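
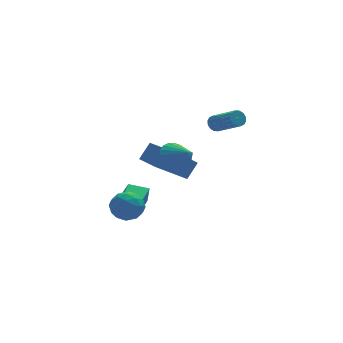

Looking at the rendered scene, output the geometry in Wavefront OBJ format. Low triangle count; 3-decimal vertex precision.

v -3.118 0.587 -4.2
v -3.045 0.393 -3.191
v -2.133 2.274 -3.946
v -2.06 2.08 -2.937
v -2.1 0.02 -4.383
v -2.027 -0.174 -3.374
v -1.115 1.707 -4.129
v -1.042 1.513 -3.12
v 0.189 5.129 -3.335
v -1.008 3.88 -2.008
v 0.878 5.503 -2.362
v -0.318 4.255 -1.035
v 1.558 3.465 -3.665
v 0.362 2.217 -2.338
v 2.248 3.84 -2.692
v 1.051 2.591 -1.365
v 3.355 4.235 0.026
v 3.672 4.132 -0.425
v 4.521 2.682 0.504
v 4.205 2.785 0.954
v 3.825 4.322 -0.267
v 4.674 2.872 0.661
v 3.851 4.489 -0.032
v 4.7 3.038 0.897
v 3.745 4.587 0.219
v 4.594 3.137 1.148
v 3.535 4.592 0.419
v 4.384 3.141 1.347
v 3.276 4.5 0.513
v 4.125 3.05 1.441
v 3.039 4.338 0.476
v 3.888 2.888 1.405
v 2.886 4.148 0.319
v 3.735 2.698 1.247
v 2.86 3.982 0.083
v 3.709 2.531 1.012
v 2.966 3.883 -0.168
v 3.815 2.433 0.761
v 3.176 3.879 -0.367
v 4.025 2.428 0.561
v 3.435 3.97 -0.461
v 4.284 2.52 0.467
v -4.056 -2.07 -2.189
v -3.344 -1.665 -1.655
v -3.036 -3.155 -2.725
v -2.324 -2.75 -2.191
v -3.06 -3.219 -1.75
v -3.69 -2.549 -1.418
v -2.69 -2.271 -2.962
v -3.32 -1.601 -2.63
v -2.5 -1.79 -2.132
v -2.728 -2.375 -1.383
v -3.652 -2.445 -2.997
v -3.88 -3.03 -2.248
v -3.789 -1.773 -1.875
v -2.591 -3.047 -2.505
v -3.023 -3.323 -2.246
v -2.605 -3.085 -1.932
v -3.993 -2.292 -1.736
v -3.574 -2.054 -1.422
v -3.408 -2.967 -1.478
v -2.806 -2.766 -2.958
v -2.387 -2.528 -2.644
v -3.775 -1.735 -2.448
v -3.357 -1.497 -2.134
v -2.972 -1.853 -2.902
v -2.875 -1.608 -1.841
v -2.275 -2.245 -2.157
v -2.49 -1.964 -2.61
v -2.86 -1.57 -2.415
v -3.009 -1.952 -1.401
v -2.41 -2.589 -1.717
v -2.842 -2.865 -1.457
v -3.213 -2.471 -1.262
v -2.513 -2.025 -1.682
v -3.97 -2.231 -2.663
v -3.371 -2.868 -2.979
v -3.167 -2.349 -3.118
v -3.538 -1.955 -2.923
v -4.105 -2.575 -2.223
v -3.505 -3.212 -2.539
v -3.52 -3.25 -1.965
v -3.89 -2.856 -1.77
v -3.867 -2.795 -2.698
v 0.45 1.854 -1.201
v 1.239 2.565 -0.959
v 1.13 0.826 -0.399
v 0.965 2.633 -0.64
v 0.614 2.582 -0.407
v 0.237 2.42 -0.295
v -0.108 2.172 -0.32
v -0.367 1.875 -0.48
v -0.502 1.575 -0.749
v -0.493 1.318 -1.088
v -0.339 1.142 -1.443
v -0.066 1.074 -1.762
v 0.286 1.125 -1.995
v 0.663 1.287 -2.107
v 1.007 1.535 -2.082
v 1.267 1.832 -1.922
v 1.402 2.132 -1.653
v 1.392 2.389 -1.314
f 2 4 1
f 5 2 1
f 1 4 3
f 3 5 1
f 2 8 4
f 6 2 5
f 6 8 2
f 4 8 3
f 7 5 3
f 3 8 7
f 7 6 5
f 8 6 7
f 10 12 9
f 13 10 9
f 9 12 11
f 11 13 9
f 10 16 12
f 14 10 13
f 14 16 10
f 12 16 11
f 15 13 11
f 11 16 15
f 15 14 13
f 16 14 15
f 18 17 21
f 18 21 19
f 19 21 22
f 19 22 20
f 21 17 23
f 21 23 22
f 22 23 24
f 22 24 20
f 23 17 25
f 23 25 24
f 24 25 26
f 24 26 20
f 25 17 27
f 25 27 26
f 26 27 28
f 26 28 20
f 27 17 29
f 27 29 28
f 28 29 30
f 28 30 20
f 29 17 31
f 29 31 30
f 30 31 32
f 30 32 20
f 31 17 33
f 31 33 32
f 32 33 34
f 32 34 20
f 33 17 35
f 33 35 34
f 34 35 36
f 34 36 20
f 35 17 37
f 35 37 36
f 36 37 38
f 36 38 20
f 37 17 39
f 37 39 38
f 38 39 40
f 38 40 20
f 39 17 41
f 39 41 40
f 40 41 42
f 40 42 20
f 41 17 18
f 41 18 42
f 42 18 19
f 42 19 20
f 43 80 59
f 80 54 83
f 59 83 48
f 80 83 59
f 43 59 55
f 59 48 60
f 55 60 44
f 59 60 55
f 43 55 64
f 55 44 65
f 64 65 50
f 55 65 64
f 43 64 76
f 64 50 79
f 76 79 53
f 64 79 76
f 43 76 80
f 76 53 84
f 80 84 54
f 76 84 80
f 44 60 71
f 60 48 74
f 71 74 52
f 60 74 71
f 48 83 61
f 83 54 82
f 61 82 47
f 83 82 61
f 54 84 81
f 84 53 77
f 81 77 45
f 84 77 81
f 53 79 78
f 79 50 66
f 78 66 49
f 79 66 78
f 50 65 70
f 65 44 67
f 70 67 51
f 65 67 70
f 46 72 58
f 72 52 73
f 58 73 47
f 72 73 58
f 46 58 56
f 58 47 57
f 56 57 45
f 58 57 56
f 46 56 63
f 56 45 62
f 63 62 49
f 56 62 63
f 46 63 68
f 63 49 69
f 68 69 51
f 63 69 68
f 46 68 72
f 68 51 75
f 72 75 52
f 68 75 72
f 47 73 61
f 73 52 74
f 61 74 48
f 73 74 61
f 45 57 81
f 57 47 82
f 81 82 54
f 57 82 81
f 49 62 78
f 62 45 77
f 78 77 53
f 62 77 78
f 51 69 70
f 69 49 66
f 70 66 50
f 69 66 70
f 52 75 71
f 75 51 67
f 71 67 44
f 75 67 71
f 86 85 88
f 86 88 87
f 88 85 89
f 88 89 87
f 89 85 90
f 89 90 87
f 90 85 91
f 90 91 87
f 91 85 92
f 91 92 87
f 92 85 93
f 92 93 87
f 93 85 94
f 93 94 87
f 94 85 95
f 94 95 87
f 95 85 96
f 95 96 87
f 96 85 97
f 96 97 87
f 97 85 98
f 97 98 87
f 98 85 99
f 98 99 87
f 99 85 100
f 99 100 87
f 100 85 101
f 100 101 87
f 101 85 102
f 101 102 87
f 102 85 86
f 102 86 87



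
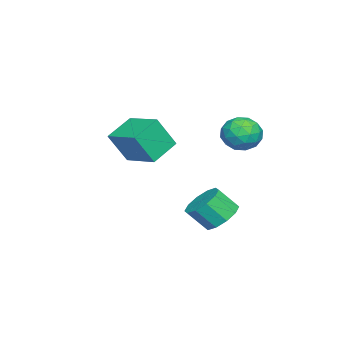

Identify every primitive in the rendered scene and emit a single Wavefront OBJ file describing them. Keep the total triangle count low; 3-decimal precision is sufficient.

v -2.707 4.314 2.156
v -1.728 3.739 2.168
v -3.612 2.781 2.612
v -2.633 2.206 2.624
v -2.843 2.988 3.421
v -2.283 3.935 3.139
v -3.057 2.585 1.641
v -2.497 3.532 1.359
v -1.944 2.67 1.85
v -1.812 2.919 2.95
v -3.528 3.601 1.83
v -3.396 3.85 2.93
v -2.138 4.161 2.122
v -3.202 2.359 2.658
v -3.325 2.819 3.126
v -2.75 2.481 3.134
v -2.464 4.276 2.692
v -1.889 3.938 2.7
v -2.544 3.497 3.436
v -3.451 2.582 2.08
v -2.876 2.244 2.088
v -2.59 4.039 1.646
v -2.015 3.701 1.654
v -2.796 3.023 1.344
v -1.689 3.195 1.942
v -2.222 2.294 2.21
v -2.471 2.516 1.633
v -2.142 3.073 1.467
v -1.612 3.341 2.589
v -2.144 2.441 2.857
v -2.267 2.9 3.325
v -1.938 3.457 3.159
v -1.739 2.713 2.402
v -3.196 4.079 1.923
v -3.728 3.179 2.191
v -3.402 3.063 1.621
v -3.073 3.62 1.455
v -3.118 4.226 2.57
v -3.651 3.325 2.838
v -3.198 3.447 3.313
v -2.869 4.004 3.147
v -3.601 3.807 2.378
v 3.084 4.089 -0.828
v 3.865 3.653 -1.397
v 4.137 2.735 -0.321
v 3.356 3.171 0.248
v 4.12 4.142 -1.044
v 4.392 3.225 0.031
v 3.98 4.611 -0.609
v 4.252 3.694 0.467
v 3.497 4.881 -0.257
v 3.769 3.963 0.819
v 2.857 4.847 -0.123
v 3.129 3.93 0.953
v 2.303 4.525 -0.259
v 2.575 3.607 0.817
v 2.048 4.035 -0.611
v 2.32 3.118 0.464
v 2.188 3.566 -1.047
v 2.46 2.649 0.029
v 2.671 3.297 -1.399
v 2.943 2.379 -0.323
v 3.311 3.33 -1.533
v 3.583 2.413 -0.457
v -2.962 -1.692 1.109
v -2.37 -2.494 2.866
v -1.948 0.107 1.588
v -1.356 -0.694 3.345
v -1.464 -2.326 0.315
v -0.872 -3.127 2.072
v -0.45 -0.526 0.794
v 0.142 -1.328 2.551
f 1 38 17
f 38 12 41
f 17 41 6
f 38 41 17
f 1 17 13
f 17 6 18
f 13 18 2
f 17 18 13
f 1 13 22
f 13 2 23
f 22 23 8
f 13 23 22
f 1 22 34
f 22 8 37
f 34 37 11
f 22 37 34
f 1 34 38
f 34 11 42
f 38 42 12
f 34 42 38
f 2 18 29
f 18 6 32
f 29 32 10
f 18 32 29
f 6 41 19
f 41 12 40
f 19 40 5
f 41 40 19
f 12 42 39
f 42 11 35
f 39 35 3
f 42 35 39
f 11 37 36
f 37 8 24
f 36 24 7
f 37 24 36
f 8 23 28
f 23 2 25
f 28 25 9
f 23 25 28
f 4 30 16
f 30 10 31
f 16 31 5
f 30 31 16
f 4 16 14
f 16 5 15
f 14 15 3
f 16 15 14
f 4 14 21
f 14 3 20
f 21 20 7
f 14 20 21
f 4 21 26
f 21 7 27
f 26 27 9
f 21 27 26
f 4 26 30
f 26 9 33
f 30 33 10
f 26 33 30
f 5 31 19
f 31 10 32
f 19 32 6
f 31 32 19
f 3 15 39
f 15 5 40
f 39 40 12
f 15 40 39
f 7 20 36
f 20 3 35
f 36 35 11
f 20 35 36
f 9 27 28
f 27 7 24
f 28 24 8
f 27 24 28
f 10 33 29
f 33 9 25
f 29 25 2
f 33 25 29
f 44 43 47
f 44 47 45
f 45 47 48
f 45 48 46
f 47 43 49
f 47 49 48
f 48 49 50
f 48 50 46
f 49 43 51
f 49 51 50
f 50 51 52
f 50 52 46
f 51 43 53
f 51 53 52
f 52 53 54
f 52 54 46
f 53 43 55
f 53 55 54
f 54 55 56
f 54 56 46
f 55 43 57
f 55 57 56
f 56 57 58
f 56 58 46
f 57 43 59
f 57 59 58
f 58 59 60
f 58 60 46
f 59 43 61
f 59 61 60
f 60 61 62
f 60 62 46
f 61 43 63
f 61 63 62
f 62 63 64
f 62 64 46
f 63 43 44
f 63 44 64
f 64 44 45
f 64 45 46
f 66 68 65
f 69 66 65
f 65 68 67
f 67 69 65
f 66 72 68
f 70 66 69
f 70 72 66
f 68 72 67
f 71 69 67
f 67 72 71
f 71 70 69
f 72 70 71



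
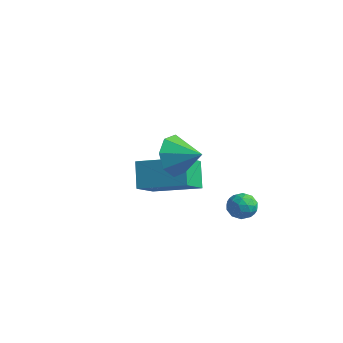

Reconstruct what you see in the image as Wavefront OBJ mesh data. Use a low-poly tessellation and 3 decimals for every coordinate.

v 0.698 -3.195 0.611
v 1.074 -3.637 -0.154
v 1.802 -2.945 1.009
v 0.954 -2.922 -0.273
v 0.685 -2.367 0.126
v 0.423 -2.297 0.809
v 0.322 -2.753 1.376
v 0.441 -3.468 1.495
v 0.711 -4.024 1.096
v 0.973 -4.093 0.413
v 1.655 0.218 -2.894
v 1.889 -0.094 -3.403
v 1.071 -0.606 -2.657
v 1.305 -0.918 -3.166
v 1.685 -0.793 -2.665
v 2.046 -0.284 -2.811
v 0.914 -0.416 -3.249
v 1.275 0.093 -3.395
v 1.431 -0.486 -3.623
v 1.907 -0.719 -3.262
v 1.053 0.019 -2.798
v 1.529 -0.214 -2.437
v 1.823 0.135 -3.169
v 1.137 -0.835 -2.891
v 1.36 -0.761 -2.596
v 1.498 -0.945 -2.895
v 1.915 0.023 -2.821
v 2.053 -0.16 -3.121
v 1.933 -0.572 -2.687
v 0.907 -0.54 -2.939
v 1.045 -0.723 -3.239
v 1.462 0.245 -3.165
v 1.6 0.061 -3.464
v 1.027 -0.128 -3.373
v 1.691 -0.279 -3.598
v 1.348 -0.764 -3.458
v 1.119 -0.469 -3.507
v 1.331 -0.169 -3.593
v 1.971 -0.416 -3.386
v 1.628 -0.901 -3.246
v 1.851 -0.827 -2.951
v 2.063 -0.528 -3.038
v 1.702 -0.647 -3.515
v 1.332 0.201 -2.814
v 0.989 -0.284 -2.674
v 0.897 -0.172 -3.022
v 1.109 0.127 -3.109
v 1.612 0.064 -2.602
v 1.269 -0.421 -2.462
v 1.629 -0.531 -2.467
v 1.841 -0.231 -2.553
v 1.258 -0.053 -2.545
v -4.265 0.764 -3.577
v -3.826 -0.607 -2.618
v -2.47 1.701 -3.058
v -2.032 0.33 -2.099
v -3.668 0.21 -4.641
v -3.23 -1.161 -3.682
v -1.874 1.147 -4.122
v -1.435 -0.224 -3.163
f 2 1 4
f 2 4 3
f 4 1 5
f 4 5 3
f 5 1 6
f 5 6 3
f 6 1 7
f 6 7 3
f 7 1 8
f 7 8 3
f 8 1 9
f 8 9 3
f 9 1 10
f 9 10 3
f 10 1 2
f 10 2 3
f 11 48 27
f 48 22 51
f 27 51 16
f 48 51 27
f 11 27 23
f 27 16 28
f 23 28 12
f 27 28 23
f 11 23 32
f 23 12 33
f 32 33 18
f 23 33 32
f 11 32 44
f 32 18 47
f 44 47 21
f 32 47 44
f 11 44 48
f 44 21 52
f 48 52 22
f 44 52 48
f 12 28 39
f 28 16 42
f 39 42 20
f 28 42 39
f 16 51 29
f 51 22 50
f 29 50 15
f 51 50 29
f 22 52 49
f 52 21 45
f 49 45 13
f 52 45 49
f 21 47 46
f 47 18 34
f 46 34 17
f 47 34 46
f 18 33 38
f 33 12 35
f 38 35 19
f 33 35 38
f 14 40 26
f 40 20 41
f 26 41 15
f 40 41 26
f 14 26 24
f 26 15 25
f 24 25 13
f 26 25 24
f 14 24 31
f 24 13 30
f 31 30 17
f 24 30 31
f 14 31 36
f 31 17 37
f 36 37 19
f 31 37 36
f 14 36 40
f 36 19 43
f 40 43 20
f 36 43 40
f 15 41 29
f 41 20 42
f 29 42 16
f 41 42 29
f 13 25 49
f 25 15 50
f 49 50 22
f 25 50 49
f 17 30 46
f 30 13 45
f 46 45 21
f 30 45 46
f 19 37 38
f 37 17 34
f 38 34 18
f 37 34 38
f 20 43 39
f 43 19 35
f 39 35 12
f 43 35 39
f 54 56 53
f 57 54 53
f 53 56 55
f 55 57 53
f 54 60 56
f 58 54 57
f 58 60 54
f 56 60 55
f 59 57 55
f 55 60 59
f 59 58 57
f 60 58 59



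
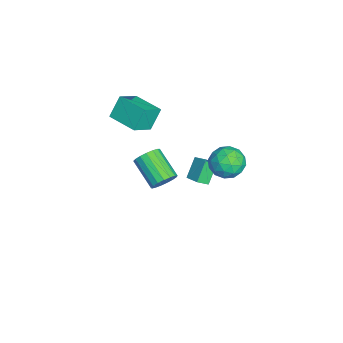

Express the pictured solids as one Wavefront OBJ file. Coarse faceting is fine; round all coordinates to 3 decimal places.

v -1.591 -0.803 -2.689
v -1.097 -0.81 -2.022
v -2.516 -1.784 -0.983
v -3.009 -1.777 -1.651
v -1.302 -0.472 -1.985
v -2.721 -1.446 -0.946
v -1.573 -0.21 -2.109
v -2.992 -1.184 -1.071
v -1.848 -0.083 -2.366
v -3.267 -1.057 -1.328
v -2.064 -0.122 -2.697
v -3.483 -1.096 -1.659
v -2.172 -0.316 -3.027
v -3.591 -1.29 -1.988
v -2.146 -0.622 -3.279
v -3.565 -1.596 -2.24
v -1.993 -0.97 -3.396
v -3.412 -1.944 -2.357
v -1.748 -1.279 -3.351
v -3.167 -2.253 -2.312
v -1.467 -1.479 -3.154
v -2.886 -2.453 -2.116
v -1.214 -1.525 -2.851
v -2.633 -2.499 -1.813
v -1.047 -1.405 -2.511
v -2.466 -2.379 -1.473
v -1.005 -1.147 -2.212
v -2.424 -2.121 -1.173
v 2.479 2.971 2.392
v 3.323 3.165 2.969
v 2.057 1.715 3.431
v 2.901 1.909 4.008
v 2.114 2.59 3.991
v 2.375 3.367 3.349
v 3.005 1.513 3.051
v 3.266 2.29 2.409
v 3.648 2.264 3.376
v 3.098 2.93 3.958
v 2.282 1.95 2.442
v 1.732 2.616 3.024
v 2.938 3.179 2.589
v 2.442 1.701 3.811
v 1.98 2.102 3.801
v 2.476 2.216 4.14
v 2.381 3.297 2.813
v 2.877 3.411 3.152
v 2.166 3.073 3.753
v 2.503 1.469 3.248
v 2.999 1.583 3.587
v 2.904 2.664 2.26
v 3.4 2.778 2.599
v 3.214 1.807 2.647
v 3.625 2.763 3.168
v 3.377 2.024 3.779
v 3.438 1.792 3.216
v 3.592 2.249 2.839
v 3.302 3.154 3.51
v 3.054 2.415 4.12
v 2.591 2.816 4.111
v 2.744 3.272 3.733
v 3.493 2.625 3.749
v 2.326 2.465 2.28
v 2.078 1.726 2.89
v 2.636 1.608 2.667
v 2.789 2.064 2.289
v 2.003 2.856 2.621
v 1.755 2.117 3.232
v 1.788 2.631 3.561
v 1.942 3.088 3.184
v 1.887 2.255 2.651
v -4.521 0.892 -3.275
v -3.746 1.475 -2.928
v -4.786 1.53 -3.753
v -4.011 2.112 -3.406
v -3.689 0.428 -4.354
v -2.914 1.01 -4.007
v -3.954 1.065 -4.832
v -3.179 1.648 -4.485
v -2.321 -3.733 2.412
v -2.872 -3.176 3.632
v -3.312 -2.87 1.57
v -3.863 -2.313 2.79
v -1.097 -2.387 2.35
v -1.648 -1.83 3.57
v -2.088 -1.524 1.508
v -2.639 -0.967 2.728
f 2 1 5
f 2 5 3
f 3 5 6
f 3 6 4
f 5 1 7
f 5 7 6
f 6 7 8
f 6 8 4
f 7 1 9
f 7 9 8
f 8 9 10
f 8 10 4
f 9 1 11
f 9 11 10
f 10 11 12
f 10 12 4
f 11 1 13
f 11 13 12
f 12 13 14
f 12 14 4
f 13 1 15
f 13 15 14
f 14 15 16
f 14 16 4
f 15 1 17
f 15 17 16
f 16 17 18
f 16 18 4
f 17 1 19
f 17 19 18
f 18 19 20
f 18 20 4
f 19 1 21
f 19 21 20
f 20 21 22
f 20 22 4
f 21 1 23
f 21 23 22
f 22 23 24
f 22 24 4
f 23 1 25
f 23 25 24
f 24 25 26
f 24 26 4
f 25 1 27
f 25 27 26
f 26 27 28
f 26 28 4
f 27 1 2
f 27 2 28
f 28 2 3
f 28 3 4
f 29 66 45
f 66 40 69
f 45 69 34
f 66 69 45
f 29 45 41
f 45 34 46
f 41 46 30
f 45 46 41
f 29 41 50
f 41 30 51
f 50 51 36
f 41 51 50
f 29 50 62
f 50 36 65
f 62 65 39
f 50 65 62
f 29 62 66
f 62 39 70
f 66 70 40
f 62 70 66
f 30 46 57
f 46 34 60
f 57 60 38
f 46 60 57
f 34 69 47
f 69 40 68
f 47 68 33
f 69 68 47
f 40 70 67
f 70 39 63
f 67 63 31
f 70 63 67
f 39 65 64
f 65 36 52
f 64 52 35
f 65 52 64
f 36 51 56
f 51 30 53
f 56 53 37
f 51 53 56
f 32 58 44
f 58 38 59
f 44 59 33
f 58 59 44
f 32 44 42
f 44 33 43
f 42 43 31
f 44 43 42
f 32 42 49
f 42 31 48
f 49 48 35
f 42 48 49
f 32 49 54
f 49 35 55
f 54 55 37
f 49 55 54
f 32 54 58
f 54 37 61
f 58 61 38
f 54 61 58
f 33 59 47
f 59 38 60
f 47 60 34
f 59 60 47
f 31 43 67
f 43 33 68
f 67 68 40
f 43 68 67
f 35 48 64
f 48 31 63
f 64 63 39
f 48 63 64
f 37 55 56
f 55 35 52
f 56 52 36
f 55 52 56
f 38 61 57
f 61 37 53
f 57 53 30
f 61 53 57
f 72 74 71
f 75 72 71
f 71 74 73
f 73 75 71
f 72 78 74
f 76 72 75
f 76 78 72
f 74 78 73
f 77 75 73
f 73 78 77
f 77 76 75
f 78 76 77
f 80 82 79
f 83 80 79
f 79 82 81
f 81 83 79
f 80 86 82
f 84 80 83
f 84 86 80
f 82 86 81
f 85 83 81
f 81 86 85
f 85 84 83
f 86 84 85



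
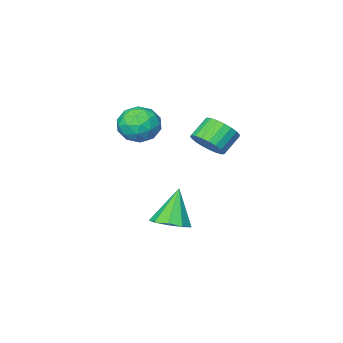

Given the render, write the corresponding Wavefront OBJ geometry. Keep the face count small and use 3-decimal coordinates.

v 0.364 3.972 2.313
v 0.819 4.244 2.913
v -0.01 4.101 3.606
v -0.464 3.828 3.007
v 0.677 4.523 2.801
v -0.152 4.38 3.494
v 0.481 4.707 2.605
v -0.348 4.564 3.298
v 0.265 4.764 2.358
v -0.564 4.621 3.052
v 0.066 4.684 2.104
v -0.763 4.541 2.797
v -0.081 4.48 1.886
v -0.91 4.337 2.579
v -0.151 4.189 1.742
v -0.98 4.046 2.435
v -0.132 3.86 1.696
v -0.961 3.717 2.39
v -0.028 3.55 1.758
v -0.856 3.407 2.451
v 0.145 3.313 1.915
v -0.684 3.17 2.608
v 0.355 3.19 2.141
v -0.473 3.047 2.835
v 0.568 3.202 2.397
v -0.261 3.059 3.091
v 0.744 3.347 2.639
v -0.084 3.204 3.332
v 0.856 3.6 2.824
v 0.027 3.457 3.517
v 0.882 3.917 2.921
v 0.053 3.774 3.614
v 0.936 2.266 -2.718
v 1.487 2.862 -2.354
v 0.264 1.874 -1.062
v 0.961 3.129 -2.504
v 0.423 2.992 -2.755
v 0.126 2.515 -2.988
v 0.207 1.922 -3.095
v 0.63 1.489 -3.026
v 1.196 1.42 -2.813
v 1.64 1.746 -2.555
v 1.755 2.316 -2.374
v 0.677 0.893 1.79
v 1.414 0.802 2.427
v 0.566 -0.682 1.693
v 1.303 -0.773 2.33
v 0.438 -0.427 2.628
v 0.507 0.546 2.689
v 1.473 -0.426 1.431
v 1.542 0.547 1.492
v 1.906 -0.013 2.205
v 1.266 -0.014 2.945
v 0.714 0.134 1.175
v 0.074 0.133 1.915
v 1.055 0.986 2.117
v 0.925 -0.866 2.003
v 0.417 -0.663 2.178
v 0.85 -0.716 2.553
v 0.522 0.836 2.271
v 0.955 0.782 2.645
v 0.382 0.059 2.764
v 1.025 -0.662 1.475
v 1.458 -0.716 1.849
v 1.13 0.836 1.567
v 1.563 0.783 1.942
v 1.598 0.061 1.356
v 1.777 0.453 2.361
v 1.712 -0.473 2.304
v 1.812 -0.269 1.776
v 1.852 0.303 1.811
v 1.401 0.453 2.796
v 1.336 -0.473 2.739
v 0.828 -0.27 2.914
v 0.868 0.302 2.95
v 1.691 -0.027 2.665
v 0.644 0.593 1.381
v 0.579 -0.333 1.324
v 1.112 -0.182 1.17
v 1.152 0.39 1.206
v 0.268 0.593 1.816
v 0.203 -0.333 1.759
v 0.128 -0.183 2.309
v 0.168 0.389 2.344
v 0.289 0.147 1.455
f 2 1 5
f 2 5 3
f 3 5 6
f 3 6 4
f 5 1 7
f 5 7 6
f 6 7 8
f 6 8 4
f 7 1 9
f 7 9 8
f 8 9 10
f 8 10 4
f 9 1 11
f 9 11 10
f 10 11 12
f 10 12 4
f 11 1 13
f 11 13 12
f 12 13 14
f 12 14 4
f 13 1 15
f 13 15 14
f 14 15 16
f 14 16 4
f 15 1 17
f 15 17 16
f 16 17 18
f 16 18 4
f 17 1 19
f 17 19 18
f 18 19 20
f 18 20 4
f 19 1 21
f 19 21 20
f 20 21 22
f 20 22 4
f 21 1 23
f 21 23 22
f 22 23 24
f 22 24 4
f 23 1 25
f 23 25 24
f 24 25 26
f 24 26 4
f 25 1 27
f 25 27 26
f 26 27 28
f 26 28 4
f 27 1 29
f 27 29 28
f 28 29 30
f 28 30 4
f 29 1 31
f 29 31 30
f 30 31 32
f 30 32 4
f 31 1 2
f 31 2 32
f 32 2 3
f 32 3 4
f 34 33 36
f 34 36 35
f 36 33 37
f 36 37 35
f 37 33 38
f 37 38 35
f 38 33 39
f 38 39 35
f 39 33 40
f 39 40 35
f 40 33 41
f 40 41 35
f 41 33 42
f 41 42 35
f 42 33 43
f 42 43 35
f 43 33 34
f 43 34 35
f 44 81 60
f 81 55 84
f 60 84 49
f 81 84 60
f 44 60 56
f 60 49 61
f 56 61 45
f 60 61 56
f 44 56 65
f 56 45 66
f 65 66 51
f 56 66 65
f 44 65 77
f 65 51 80
f 77 80 54
f 65 80 77
f 44 77 81
f 77 54 85
f 81 85 55
f 77 85 81
f 45 61 72
f 61 49 75
f 72 75 53
f 61 75 72
f 49 84 62
f 84 55 83
f 62 83 48
f 84 83 62
f 55 85 82
f 85 54 78
f 82 78 46
f 85 78 82
f 54 80 79
f 80 51 67
f 79 67 50
f 80 67 79
f 51 66 71
f 66 45 68
f 71 68 52
f 66 68 71
f 47 73 59
f 73 53 74
f 59 74 48
f 73 74 59
f 47 59 57
f 59 48 58
f 57 58 46
f 59 58 57
f 47 57 64
f 57 46 63
f 64 63 50
f 57 63 64
f 47 64 69
f 64 50 70
f 69 70 52
f 64 70 69
f 47 69 73
f 69 52 76
f 73 76 53
f 69 76 73
f 48 74 62
f 74 53 75
f 62 75 49
f 74 75 62
f 46 58 82
f 58 48 83
f 82 83 55
f 58 83 82
f 50 63 79
f 63 46 78
f 79 78 54
f 63 78 79
f 52 70 71
f 70 50 67
f 71 67 51
f 70 67 71
f 53 76 72
f 76 52 68
f 72 68 45
f 76 68 72



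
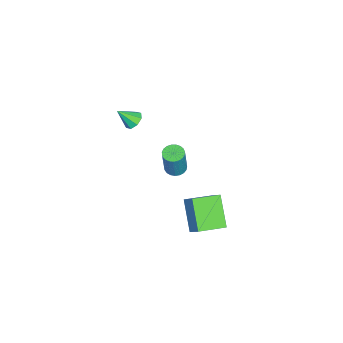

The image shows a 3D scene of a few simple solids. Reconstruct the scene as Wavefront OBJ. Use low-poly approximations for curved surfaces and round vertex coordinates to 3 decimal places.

v 1.28 2.81 -3.614
v 1.774 3.408 -2.877
v 2.534 3.519 -5.03
v 3.028 4.117 -4.293
v 2.332 1.563 -3.307
v 2.826 2.161 -2.57
v 3.586 2.272 -4.723
v 4.08 2.87 -3.986
v 2.415 -1.123 2.856
v 2.755 -1.419 2.461
v 2.745 -1.897 3.724
v 2.985 -1.083 2.674
v 2.881 -0.77 2.993
v 2.503 -0.663 3.232
v 2.074 -0.826 3.251
v 1.844 -1.162 3.038
v 1.949 -1.475 2.719
v 2.326 -1.582 2.48
v 0.991 0.702 -2.002
v 1.479 0.363 -2.14
v 1.997 0.399 -0.396
v 1.509 0.738 -0.258
v 1.568 0.599 -2.171
v 2.086 0.634 -0.427
v 1.557 0.852 -2.173
v 2.075 0.888 -0.429
v 1.449 1.08 -2.146
v 1.966 1.115 -0.401
v 1.261 1.242 -2.093
v 1.778 1.277 -0.349
v 1.026 1.311 -2.025
v 1.544 1.346 -0.28
v 0.786 1.275 -1.953
v 1.303 1.31 -0.208
v 0.581 1.139 -1.889
v 1.098 1.175 -0.145
v 0.447 0.928 -1.845
v 0.964 0.964 -0.101
v 0.407 0.679 -1.829
v 0.924 0.714 -0.084
v 0.468 0.433 -1.842
v 0.986 0.468 -0.097
v 0.62 0.234 -1.883
v 1.137 0.269 -0.138
v 0.836 0.115 -1.944
v 1.353 0.151 -0.2
v 1.078 0.099 -2.016
v 1.596 0.134 -0.271
v 1.306 0.187 -2.085
v 1.823 0.222 -0.341
f 2 4 1
f 5 2 1
f 1 4 3
f 3 5 1
f 2 8 4
f 6 2 5
f 6 8 2
f 4 8 3
f 7 5 3
f 3 8 7
f 7 6 5
f 8 6 7
f 10 9 12
f 10 12 11
f 12 9 13
f 12 13 11
f 13 9 14
f 13 14 11
f 14 9 15
f 14 15 11
f 15 9 16
f 15 16 11
f 16 9 17
f 16 17 11
f 17 9 18
f 17 18 11
f 18 9 10
f 18 10 11
f 20 19 23
f 20 23 21
f 21 23 24
f 21 24 22
f 23 19 25
f 23 25 24
f 24 25 26
f 24 26 22
f 25 19 27
f 25 27 26
f 26 27 28
f 26 28 22
f 27 19 29
f 27 29 28
f 28 29 30
f 28 30 22
f 29 19 31
f 29 31 30
f 30 31 32
f 30 32 22
f 31 19 33
f 31 33 32
f 32 33 34
f 32 34 22
f 33 19 35
f 33 35 34
f 34 35 36
f 34 36 22
f 35 19 37
f 35 37 36
f 36 37 38
f 36 38 22
f 37 19 39
f 37 39 38
f 38 39 40
f 38 40 22
f 39 19 41
f 39 41 40
f 40 41 42
f 40 42 22
f 41 19 43
f 41 43 42
f 42 43 44
f 42 44 22
f 43 19 45
f 43 45 44
f 44 45 46
f 44 46 22
f 45 19 47
f 45 47 46
f 46 47 48
f 46 48 22
f 47 19 49
f 47 49 48
f 48 49 50
f 48 50 22
f 49 19 20
f 49 20 50
f 50 20 21
f 50 21 22



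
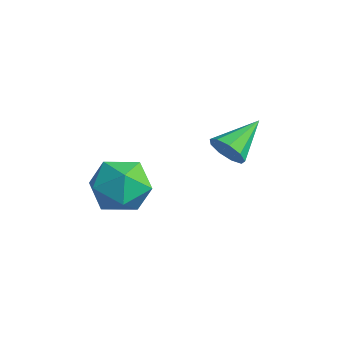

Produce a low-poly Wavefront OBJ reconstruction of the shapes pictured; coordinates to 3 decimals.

v -0.069 2.92 1.718
v 0.299 2.73 2.244
v -0.371 4.28 2.422
v 0.563 2.947 1.938
v 0.531 3.151 1.53
v 0.218 3.248 1.209
v -0.229 3.191 1.127
v -0.602 3.008 1.321
v -0.725 2.784 1.701
v -0.541 2.623 2.09
v -0.137 2.602 2.304
v -1.853 0.997 0.931
v -0.953 0.866 0.325
v -2.647 -0.306 0.035
v -1.747 -0.437 -0.571
v -1.738 -0.712 0.487
v -1.247 0.094 1.041
v -2.353 0.466 -0.681
v -1.862 1.272 -0.127
v -1.262 0.538 -0.672
v -0.882 -0.19 0.05
v -2.718 0.75 0.31
v -2.338 0.022 1.032
f 2 1 4
f 2 4 3
f 4 1 5
f 4 5 3
f 5 1 6
f 5 6 3
f 6 1 7
f 6 7 3
f 7 1 8
f 7 8 3
f 8 1 9
f 8 9 3
f 9 1 10
f 9 10 3
f 10 1 11
f 10 11 3
f 11 1 2
f 11 2 3
f 12 23 17
f 12 17 13
f 12 13 19
f 12 19 22
f 12 22 23
f 13 17 21
f 17 23 16
f 23 22 14
f 22 19 18
f 19 13 20
f 15 21 16
f 15 16 14
f 15 14 18
f 15 18 20
f 15 20 21
f 16 21 17
f 14 16 23
f 18 14 22
f 20 18 19
f 21 20 13



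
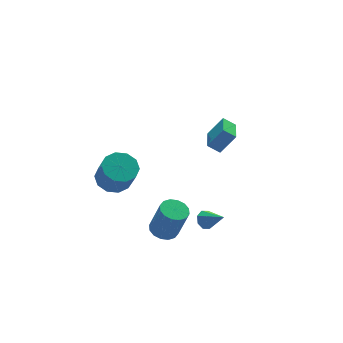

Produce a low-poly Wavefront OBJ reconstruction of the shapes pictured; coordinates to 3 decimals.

v -0.667 3.433 -3.524
v 0.333 3.565 -3.462
v 0.346 2.758 -1.955
v -0.653 2.627 -2.016
v 0.057 4.058 -3.196
v 0.07 3.251 -1.689
v -0.496 4.312 -3.055
v -0.482 3.505 -1.548
v -1.114 4.23 -3.093
v -1.1 3.423 -1.586
v -1.561 3.845 -3.296
v -1.547 3.038 -1.788
v -1.666 3.302 -3.585
v -1.653 2.495 -2.078
v -1.39 2.809 -3.851
v -1.377 2.002 -2.344
v -0.838 2.555 -3.992
v -0.824 1.748 -2.485
v -0.22 2.637 -3.954
v -0.206 1.83 -2.447
v 0.227 3.022 -3.752
v 0.241 2.215 -2.244
v 1.472 -2.371 -3.406
v 1.842 -2.007 -3.146
v 1.908 -3.409 -2.574
v 1.444 -2.016 -2.948
v 1.063 -2.232 -3.018
v 0.921 -2.53 -3.316
v 1.102 -2.734 -3.666
v 1.5 -2.726 -3.864
v 1.881 -2.509 -3.793
v 2.022 -2.212 -3.496
v 2.828 -1.468 0.694
v 2.313 -1.061 1.15
v 3.584 -0.232 0.444
v 3.068 0.175 0.9
v 3.592 -1.715 1.78
v 3.076 -1.308 2.236
v 4.347 -0.479 1.53
v 3.832 -0.072 1.986
v -1.281 -2.967 -2.417
v -0.571 -2.704 -2.481
v -0.229 -3.19 -0.687
v -0.939 -3.453 -0.623
v -0.782 -2.396 -2.357
v -0.441 -2.882 -0.563
v -1.128 -2.241 -2.25
v -0.786 -2.728 -0.455
v -1.514 -2.281 -2.187
v -1.173 -2.768 -0.393
v -1.838 -2.505 -2.186
v -1.497 -2.991 -0.392
v -2.012 -2.852 -2.247
v -1.671 -3.338 -0.453
v -1.991 -3.23 -2.353
v -1.649 -3.716 -0.559
v -1.779 -3.538 -2.477
v -1.438 -4.024 -0.683
v -1.434 -3.692 -2.585
v -1.092 -4.179 -0.79
v -1.047 -3.652 -2.647
v -0.706 -4.139 -0.853
v -0.723 -3.429 -2.648
v -0.382 -3.915 -0.854
v -0.549 -3.082 -2.587
v -0.208 -3.568 -0.793
f 2 1 5
f 2 5 3
f 3 5 6
f 3 6 4
f 5 1 7
f 5 7 6
f 6 7 8
f 6 8 4
f 7 1 9
f 7 9 8
f 8 9 10
f 8 10 4
f 9 1 11
f 9 11 10
f 10 11 12
f 10 12 4
f 11 1 13
f 11 13 12
f 12 13 14
f 12 14 4
f 13 1 15
f 13 15 14
f 14 15 16
f 14 16 4
f 15 1 17
f 15 17 16
f 16 17 18
f 16 18 4
f 17 1 19
f 17 19 18
f 18 19 20
f 18 20 4
f 19 1 21
f 19 21 20
f 20 21 22
f 20 22 4
f 21 1 2
f 21 2 22
f 22 2 3
f 22 3 4
f 24 23 26
f 24 26 25
f 26 23 27
f 26 27 25
f 27 23 28
f 27 28 25
f 28 23 29
f 28 29 25
f 29 23 30
f 29 30 25
f 30 23 31
f 30 31 25
f 31 23 32
f 31 32 25
f 32 23 24
f 32 24 25
f 34 36 33
f 37 34 33
f 33 36 35
f 35 37 33
f 34 40 36
f 38 34 37
f 38 40 34
f 36 40 35
f 39 37 35
f 35 40 39
f 39 38 37
f 40 38 39
f 42 41 45
f 42 45 43
f 43 45 46
f 43 46 44
f 45 41 47
f 45 47 46
f 46 47 48
f 46 48 44
f 47 41 49
f 47 49 48
f 48 49 50
f 48 50 44
f 49 41 51
f 49 51 50
f 50 51 52
f 50 52 44
f 51 41 53
f 51 53 52
f 52 53 54
f 52 54 44
f 53 41 55
f 53 55 54
f 54 55 56
f 54 56 44
f 55 41 57
f 55 57 56
f 56 57 58
f 56 58 44
f 57 41 59
f 57 59 58
f 58 59 60
f 58 60 44
f 59 41 61
f 59 61 60
f 60 61 62
f 60 62 44
f 61 41 63
f 61 63 62
f 62 63 64
f 62 64 44
f 63 41 65
f 63 65 64
f 64 65 66
f 64 66 44
f 65 41 42
f 65 42 66
f 66 42 43
f 66 43 44



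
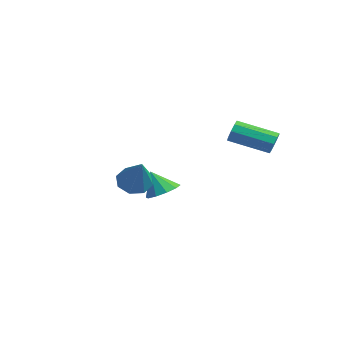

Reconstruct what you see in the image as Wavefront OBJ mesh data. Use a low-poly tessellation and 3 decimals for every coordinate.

v -2.626 -0.051 -1.841
v -2.239 0.61 -1.45
v -3.114 -0.429 -0.719
v -2.722 0.771 -1.605
v -3.168 0.617 -1.85
v -3.407 0.209 -2.092
v -3.348 -0.299 -2.238
v -3.014 -0.712 -2.232
v -2.531 -0.872 -2.077
v -2.085 -0.719 -1.831
v -1.846 -0.311 -1.59
v -1.905 0.197 -1.444
v 1.293 -3.632 0.86
v 1.729 -3.003 0.626
v 2.727 -4.068 2.36
v 1.321 -2.857 1.059
v 0.897 -3.165 1.375
v 0.705 -3.746 1.39
v 0.857 -4.26 1.094
v 1.265 -4.406 0.662
v 1.69 -4.099 0.345
v 1.882 -3.518 0.331
v 2.634 2.374 2.329
v 2.979 2.268 2.796
v 1.751 0.92 3.397
v 1.406 1.026 2.931
v 2.709 2.554 2.886
v 1.481 1.206 3.487
v 2.404 2.756 2.716
v 1.176 1.408 3.317
v 2.207 2.779 2.365
v 0.979 1.431 2.966
v 2.209 2.613 1.997
v 0.981 1.265 2.598
v 2.41 2.335 1.785
v 1.182 0.987 2.386
v 2.716 2.075 1.827
v 1.488 0.727 2.428
v 2.984 1.955 2.105
v 1.756 0.607 2.706
v 3.088 2.031 2.487
v 1.86 0.683 3.088
f 2 1 4
f 2 4 3
f 4 1 5
f 4 5 3
f 5 1 6
f 5 6 3
f 6 1 7
f 6 7 3
f 7 1 8
f 7 8 3
f 8 1 9
f 8 9 3
f 9 1 10
f 9 10 3
f 10 1 11
f 10 11 3
f 11 1 12
f 11 12 3
f 12 1 2
f 12 2 3
f 14 13 16
f 14 16 15
f 16 13 17
f 16 17 15
f 17 13 18
f 17 18 15
f 18 13 19
f 18 19 15
f 19 13 20
f 19 20 15
f 20 13 21
f 20 21 15
f 21 13 22
f 21 22 15
f 22 13 14
f 22 14 15
f 24 23 27
f 24 27 25
f 25 27 28
f 25 28 26
f 27 23 29
f 27 29 28
f 28 29 30
f 28 30 26
f 29 23 31
f 29 31 30
f 30 31 32
f 30 32 26
f 31 23 33
f 31 33 32
f 32 33 34
f 32 34 26
f 33 23 35
f 33 35 34
f 34 35 36
f 34 36 26
f 35 23 37
f 35 37 36
f 36 37 38
f 36 38 26
f 37 23 39
f 37 39 38
f 38 39 40
f 38 40 26
f 39 23 41
f 39 41 40
f 40 41 42
f 40 42 26
f 41 23 24
f 41 24 42
f 42 24 25
f 42 25 26



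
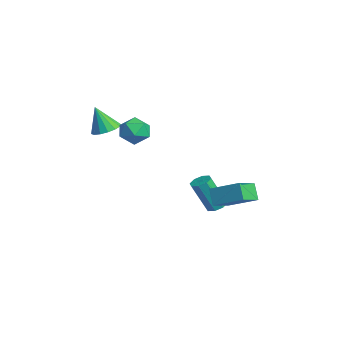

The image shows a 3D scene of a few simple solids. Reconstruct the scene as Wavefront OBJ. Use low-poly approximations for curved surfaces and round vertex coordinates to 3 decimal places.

v -1.41 3.591 -2.655
v -0.936 3.316 -2.708
v -1.177 2.593 -1.077
v -1.65 2.869 -1.025
v -0.884 3.695 -2.532
v -1.124 2.972 -0.901
v -1.139 4.013 -2.429
v -1.38 3.291 -0.798
v -1.553 4.084 -2.458
v -1.794 3.362 -0.827
v -1.883 3.867 -2.603
v -2.124 3.144 -0.972
v -1.936 3.488 -2.779
v -2.176 2.765 -1.148
v -1.68 3.169 -2.882
v -1.921 2.447 -1.251
v -1.266 3.098 -2.853
v -1.507 2.376 -1.222
v 0.082 2.638 -0.628
v 1.081 3.687 0.052
v -0.606 3.649 -1.176
v 0.393 4.698 -0.497
v 0.647 2.602 -1.403
v 1.646 3.651 -0.724
v -0.041 3.613 -1.952
v 0.958 4.662 -1.272
v -1.511 -1.671 3.156
v -0.956 -2.113 3.164
v -1.849 -2.069 4.444
v -0.827 -1.796 3.297
v -0.881 -1.445 3.391
v -1.104 -1.154 3.423
v -1.436 -1.002 3.383
v -1.788 -1.029 3.282
v -2.066 -1.228 3.147
v -2.196 -1.546 3.015
v -2.142 -1.897 2.921
v -1.919 -2.187 2.889
v -1.587 -2.339 2.929
v -1.234 -2.312 3.03
v 0.012 -0.855 3.878
v 0.593 -0.358 4.111
v 0.867 -1.822 3.809
v 1.448 -1.325 4.042
v 0.875 -1.539 4.556
v 0.346 -0.941 4.599
v 1.114 -1.239 3.321
v 0.585 -0.641 3.364
v 1.274 -0.595 3.767
v 1.126 -0.781 4.53
v 0.334 -1.399 3.39
v 0.186 -1.585 4.153
f 2 1 5
f 2 5 3
f 3 5 6
f 3 6 4
f 5 1 7
f 5 7 6
f 6 7 8
f 6 8 4
f 7 1 9
f 7 9 8
f 8 9 10
f 8 10 4
f 9 1 11
f 9 11 10
f 10 11 12
f 10 12 4
f 11 1 13
f 11 13 12
f 12 13 14
f 12 14 4
f 13 1 15
f 13 15 14
f 14 15 16
f 14 16 4
f 15 1 17
f 15 17 16
f 16 17 18
f 16 18 4
f 17 1 2
f 17 2 18
f 18 2 3
f 18 3 4
f 20 22 19
f 23 20 19
f 19 22 21
f 21 23 19
f 20 26 22
f 24 20 23
f 24 26 20
f 22 26 21
f 25 23 21
f 21 26 25
f 25 24 23
f 26 24 25
f 28 27 30
f 28 30 29
f 30 27 31
f 30 31 29
f 31 27 32
f 31 32 29
f 32 27 33
f 32 33 29
f 33 27 34
f 33 34 29
f 34 27 35
f 34 35 29
f 35 27 36
f 35 36 29
f 36 27 37
f 36 37 29
f 37 27 38
f 37 38 29
f 38 27 39
f 38 39 29
f 39 27 40
f 39 40 29
f 40 27 28
f 40 28 29
f 41 52 46
f 41 46 42
f 41 42 48
f 41 48 51
f 41 51 52
f 42 46 50
f 46 52 45
f 52 51 43
f 51 48 47
f 48 42 49
f 44 50 45
f 44 45 43
f 44 43 47
f 44 47 49
f 44 49 50
f 45 50 46
f 43 45 52
f 47 43 51
f 49 47 48
f 50 49 42



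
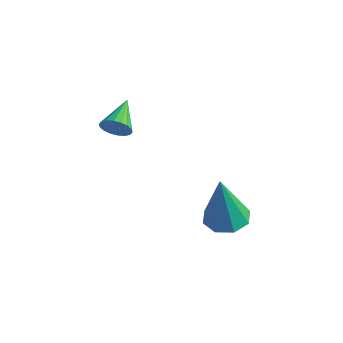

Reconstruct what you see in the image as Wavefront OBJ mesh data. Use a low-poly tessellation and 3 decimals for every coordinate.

v -1.74 2.772 2.887
v -1.451 2.753 3.331
v -2.36 3.748 3.333
v -1.325 2.896 3.192
v -1.281 3.015 2.993
v -1.328 3.086 2.773
v -1.456 3.094 2.576
v -1.641 3.039 2.44
v -1.845 2.931 2.392
v -2.028 2.791 2.443
v -2.154 2.648 2.582
v -2.198 2.529 2.781
v -2.151 2.458 3.001
v -2.023 2.45 3.198
v -1.838 2.505 3.334
v -1.634 2.613 3.382
v 1.976 3.947 0.411
v 2.646 3.641 0.333
v 2.044 3.593 2.369
v 2.672 4.198 0.433
v 2.29 4.608 0.52
v 1.725 4.63 0.543
v 1.307 4.252 0.49
v 1.281 3.695 0.39
v 1.662 3.286 0.303
v 2.227 3.263 0.279
f 2 1 4
f 2 4 3
f 4 1 5
f 4 5 3
f 5 1 6
f 5 6 3
f 6 1 7
f 6 7 3
f 7 1 8
f 7 8 3
f 8 1 9
f 8 9 3
f 9 1 10
f 9 10 3
f 10 1 11
f 10 11 3
f 11 1 12
f 11 12 3
f 12 1 13
f 12 13 3
f 13 1 14
f 13 14 3
f 14 1 15
f 14 15 3
f 15 1 16
f 15 16 3
f 16 1 2
f 16 2 3
f 18 17 20
f 18 20 19
f 20 17 21
f 20 21 19
f 21 17 22
f 21 22 19
f 22 17 23
f 22 23 19
f 23 17 24
f 23 24 19
f 24 17 25
f 24 25 19
f 25 17 26
f 25 26 19
f 26 17 18
f 26 18 19



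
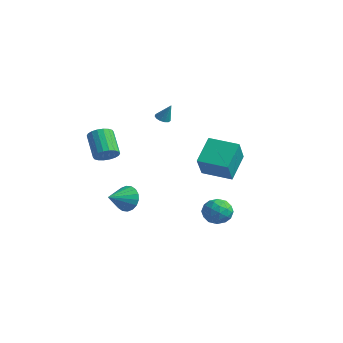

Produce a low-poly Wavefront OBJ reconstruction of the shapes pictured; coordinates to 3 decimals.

v 0.246 -3.761 1.85
v 0.768 -3.906 2.426
v -0.505 -3.484 3.685
v -1.026 -3.339 3.11
v 0.817 -3.564 2.36
v -0.456 -3.142 3.62
v 0.753 -3.261 2.194
v -0.52 -2.839 3.454
v 0.588 -3.057 1.96
v -0.685 -2.635 3.22
v 0.356 -2.992 1.704
v -0.917 -2.571 2.963
v 0.102 -3.08 1.476
v -1.171 -2.658 2.736
v -0.123 -3.302 1.323
v -1.396 -2.88 2.583
v -0.275 -3.616 1.275
v -1.548 -3.194 2.534
v -0.324 -3.958 1.34
v -1.597 -3.536 2.6
v -0.26 -4.261 1.506
v -1.533 -3.839 2.766
v -0.095 -4.465 1.74
v -1.368 -4.043 3
v 0.137 -4.529 1.997
v -1.136 -4.108 3.256
v 0.391 -4.442 2.224
v -0.882 -4.02 3.484
v 0.616 -4.22 2.377
v -0.657 -3.798 3.637
v 3.18 1.903 -2.402
v 3.943 2.353 -2.84
v 3.957 0.507 -2.48
v 4.72 0.957 -2.918
v 4.517 1.141 -1.968
v 4.037 2.004 -1.92
v 3.863 0.856 -3.4
v 3.383 1.719 -3.352
v 4.366 1.706 -3.457
v 4.77 1.882 -2.572
v 3.13 0.978 -2.748
v 3.534 1.154 -1.863
v 3.493 2.25 -2.615
v 4.407 0.61 -2.705
v 4.287 0.718 -2.147
v 4.736 0.982 -2.405
v 3.548 2.045 -2.074
v 3.997 2.309 -2.331
v 4.334 1.597 -1.819
v 3.903 0.551 -2.989
v 4.352 0.815 -3.246
v 3.164 1.878 -2.915
v 3.613 2.142 -3.173
v 3.566 1.263 -3.501
v 4.19 2.134 -3.234
v 4.647 1.314 -3.28
v 4.144 1.255 -3.563
v 3.861 1.762 -3.535
v 4.428 2.238 -2.714
v 4.885 1.417 -2.76
v 4.765 1.526 -2.202
v 4.483 2.033 -2.173
v 4.676 1.857 -3.076
v 3.015 1.443 -2.56
v 3.472 0.622 -2.606
v 3.417 0.827 -3.147
v 3.135 1.334 -3.118
v 3.253 1.546 -2.04
v 3.71 0.726 -2.086
v 4.039 1.098 -1.785
v 3.756 1.605 -1.757
v 3.224 1.003 -2.244
v -1.244 -1.352 -2.676
v -0.814 -1.605 -3.531
v -1.056 -2.828 -2.144
v -0.473 -1.473 -3.285
v -0.285 -1.317 -2.918
v -0.287 -1.168 -2.504
v -0.478 -1.055 -2.123
v -0.821 -1.001 -1.852
v -1.248 -1.017 -1.745
v -1.674 -1.099 -1.821
v -2.015 -1.231 -2.067
v -2.203 -1.387 -2.434
v -2.201 -1.536 -2.848
v -2.01 -1.649 -3.229
v -1.667 -1.703 -3.5
v -1.24 -1.687 -3.608
v -1.731 1.608 3.179
v -1.281 1.707 2.939
v -1.189 1.852 4.301
v -1.425 1.962 2.954
v -1.666 2.104 3.039
v -1.928 2.089 3.169
v -2.128 1.92 3.303
v -2.201 1.653 3.397
v -2.126 1.371 3.421
v -1.925 1.164 3.369
v -1.662 1.098 3.257
v -1.422 1.194 3.12
v -1.28 1.421 3.001
v 0.525 2.85 -0.963
v -0.133 4.201 0.417
v 2.139 3.911 -1.231
v 1.481 5.262 0.148
v 1.499 1.758 0.572
v 0.841 3.109 1.951
v 3.113 2.819 0.303
v 2.455 4.17 1.683
f 2 1 5
f 2 5 3
f 3 5 6
f 3 6 4
f 5 1 7
f 5 7 6
f 6 7 8
f 6 8 4
f 7 1 9
f 7 9 8
f 8 9 10
f 8 10 4
f 9 1 11
f 9 11 10
f 10 11 12
f 10 12 4
f 11 1 13
f 11 13 12
f 12 13 14
f 12 14 4
f 13 1 15
f 13 15 14
f 14 15 16
f 14 16 4
f 15 1 17
f 15 17 16
f 16 17 18
f 16 18 4
f 17 1 19
f 17 19 18
f 18 19 20
f 18 20 4
f 19 1 21
f 19 21 20
f 20 21 22
f 20 22 4
f 21 1 23
f 21 23 22
f 22 23 24
f 22 24 4
f 23 1 25
f 23 25 24
f 24 25 26
f 24 26 4
f 25 1 27
f 25 27 26
f 26 27 28
f 26 28 4
f 27 1 29
f 27 29 28
f 28 29 30
f 28 30 4
f 29 1 2
f 29 2 30
f 30 2 3
f 30 3 4
f 31 68 47
f 68 42 71
f 47 71 36
f 68 71 47
f 31 47 43
f 47 36 48
f 43 48 32
f 47 48 43
f 31 43 52
f 43 32 53
f 52 53 38
f 43 53 52
f 31 52 64
f 52 38 67
f 64 67 41
f 52 67 64
f 31 64 68
f 64 41 72
f 68 72 42
f 64 72 68
f 32 48 59
f 48 36 62
f 59 62 40
f 48 62 59
f 36 71 49
f 71 42 70
f 49 70 35
f 71 70 49
f 42 72 69
f 72 41 65
f 69 65 33
f 72 65 69
f 41 67 66
f 67 38 54
f 66 54 37
f 67 54 66
f 38 53 58
f 53 32 55
f 58 55 39
f 53 55 58
f 34 60 46
f 60 40 61
f 46 61 35
f 60 61 46
f 34 46 44
f 46 35 45
f 44 45 33
f 46 45 44
f 34 44 51
f 44 33 50
f 51 50 37
f 44 50 51
f 34 51 56
f 51 37 57
f 56 57 39
f 51 57 56
f 34 56 60
f 56 39 63
f 60 63 40
f 56 63 60
f 35 61 49
f 61 40 62
f 49 62 36
f 61 62 49
f 33 45 69
f 45 35 70
f 69 70 42
f 45 70 69
f 37 50 66
f 50 33 65
f 66 65 41
f 50 65 66
f 39 57 58
f 57 37 54
f 58 54 38
f 57 54 58
f 40 63 59
f 63 39 55
f 59 55 32
f 63 55 59
f 74 73 76
f 74 76 75
f 76 73 77
f 76 77 75
f 77 73 78
f 77 78 75
f 78 73 79
f 78 79 75
f 79 73 80
f 79 80 75
f 80 73 81
f 80 81 75
f 81 73 82
f 81 82 75
f 82 73 83
f 82 83 75
f 83 73 84
f 83 84 75
f 84 73 85
f 84 85 75
f 85 73 86
f 85 86 75
f 86 73 87
f 86 87 75
f 87 73 88
f 87 88 75
f 88 73 74
f 88 74 75
f 90 89 92
f 90 92 91
f 92 89 93
f 92 93 91
f 93 89 94
f 93 94 91
f 94 89 95
f 94 95 91
f 95 89 96
f 95 96 91
f 96 89 97
f 96 97 91
f 97 89 98
f 97 98 91
f 98 89 99
f 98 99 91
f 99 89 100
f 99 100 91
f 100 89 101
f 100 101 91
f 101 89 90
f 101 90 91
f 103 105 102
f 106 103 102
f 102 105 104
f 104 106 102
f 103 109 105
f 107 103 106
f 107 109 103
f 105 109 104
f 108 106 104
f 104 109 108
f 108 107 106
f 109 107 108



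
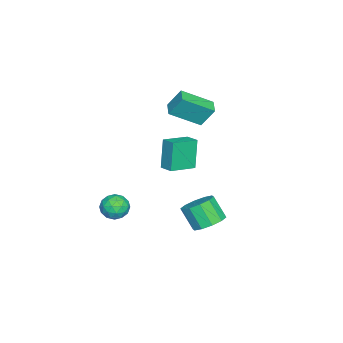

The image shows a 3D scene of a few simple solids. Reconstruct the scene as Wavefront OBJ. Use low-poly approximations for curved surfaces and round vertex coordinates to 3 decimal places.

v 3.702 2.052 -0.936
v 4.467 1.479 -1.102
v 4.143 0.695 0.11
v 3.378 1.268 0.276
v 4.649 1.935 -0.758
v 4.324 1.151 0.454
v 4.469 2.436 -0.483
v 4.144 1.652 0.73
v 3.996 2.791 -0.38
v 3.672 2.006 0.832
v 3.411 2.863 -0.49
v 3.087 2.078 0.723
v 2.937 2.625 -0.77
v 2.613 1.841 0.442
v 2.756 2.169 -1.114
v 2.431 1.385 0.098
v 2.936 1.668 -1.39
v 2.611 0.884 -0.177
v 3.408 1.314 -1.492
v 3.084 0.529 -0.28
v 3.993 1.242 -1.383
v 3.669 0.457 -0.17
v 1.426 -3.282 -2.869
v 2.13 -3.191 -2.343
v 1.23 -4.609 -2.377
v 1.934 -4.518 -1.851
v 1.199 -4.056 -1.689
v 1.32 -3.236 -1.993
v 2.04 -4.564 -2.727
v 2.161 -3.744 -3.031
v 2.509 -3.983 -2.255
v 1.989 -3.669 -1.614
v 1.371 -4.131 -3.106
v 0.851 -3.817 -2.465
v 1.795 -3.12 -2.649
v 1.565 -4.68 -2.071
v 1.133 -4.409 -1.976
v 1.546 -4.355 -1.667
v 1.319 -3.146 -2.444
v 1.733 -3.093 -2.135
v 1.185 -3.601 -1.75
v 1.627 -4.707 -2.585
v 2.041 -4.654 -2.276
v 1.814 -3.445 -3.053
v 2.227 -3.391 -2.744
v 2.175 -4.199 -2.97
v 2.432 -3.532 -2.288
v 2.317 -4.312 -1.999
v 2.379 -4.34 -2.514
v 2.45 -3.857 -2.692
v 2.126 -3.347 -1.911
v 2.011 -4.127 -1.622
v 1.579 -3.856 -1.527
v 1.65 -3.374 -1.706
v 2.349 -3.813 -1.86
v 1.349 -3.673 -3.098
v 1.234 -4.453 -2.809
v 1.71 -4.426 -3.014
v 1.781 -3.944 -3.193
v 1.043 -3.488 -2.721
v 0.928 -4.268 -2.432
v 0.91 -3.943 -2.028
v 0.981 -3.46 -2.206
v 1.011 -3.987 -2.86
v -4.221 -0.968 1.886
v -3.412 -2.585 2.973
v -4.349 -0.218 3.097
v -3.54 -1.835 4.184
v -3.32 -0.605 1.756
v -2.511 -2.222 2.843
v -3.448 0.145 2.967
v -2.639 -1.472 4.054
v 1.154 -0.089 1.525
v 0.583 -0.155 3.315
v 1.633 0.615 1.704
v 1.062 0.548 3.494
v 2.398 -1.028 1.886
v 1.827 -1.095 3.676
v 2.877 -0.325 2.065
v 2.306 -0.391 3.855
f 2 1 5
f 2 5 3
f 3 5 6
f 3 6 4
f 5 1 7
f 5 7 6
f 6 7 8
f 6 8 4
f 7 1 9
f 7 9 8
f 8 9 10
f 8 10 4
f 9 1 11
f 9 11 10
f 10 11 12
f 10 12 4
f 11 1 13
f 11 13 12
f 12 13 14
f 12 14 4
f 13 1 15
f 13 15 14
f 14 15 16
f 14 16 4
f 15 1 17
f 15 17 16
f 16 17 18
f 16 18 4
f 17 1 19
f 17 19 18
f 18 19 20
f 18 20 4
f 19 1 21
f 19 21 20
f 20 21 22
f 20 22 4
f 21 1 2
f 21 2 22
f 22 2 3
f 22 3 4
f 23 60 39
f 60 34 63
f 39 63 28
f 60 63 39
f 23 39 35
f 39 28 40
f 35 40 24
f 39 40 35
f 23 35 44
f 35 24 45
f 44 45 30
f 35 45 44
f 23 44 56
f 44 30 59
f 56 59 33
f 44 59 56
f 23 56 60
f 56 33 64
f 60 64 34
f 56 64 60
f 24 40 51
f 40 28 54
f 51 54 32
f 40 54 51
f 28 63 41
f 63 34 62
f 41 62 27
f 63 62 41
f 34 64 61
f 64 33 57
f 61 57 25
f 64 57 61
f 33 59 58
f 59 30 46
f 58 46 29
f 59 46 58
f 30 45 50
f 45 24 47
f 50 47 31
f 45 47 50
f 26 52 38
f 52 32 53
f 38 53 27
f 52 53 38
f 26 38 36
f 38 27 37
f 36 37 25
f 38 37 36
f 26 36 43
f 36 25 42
f 43 42 29
f 36 42 43
f 26 43 48
f 43 29 49
f 48 49 31
f 43 49 48
f 26 48 52
f 48 31 55
f 52 55 32
f 48 55 52
f 27 53 41
f 53 32 54
f 41 54 28
f 53 54 41
f 25 37 61
f 37 27 62
f 61 62 34
f 37 62 61
f 29 42 58
f 42 25 57
f 58 57 33
f 42 57 58
f 31 49 50
f 49 29 46
f 50 46 30
f 49 46 50
f 32 55 51
f 55 31 47
f 51 47 24
f 55 47 51
f 66 68 65
f 69 66 65
f 65 68 67
f 67 69 65
f 66 72 68
f 70 66 69
f 70 72 66
f 68 72 67
f 71 69 67
f 67 72 71
f 71 70 69
f 72 70 71
f 74 76 73
f 77 74 73
f 73 76 75
f 75 77 73
f 74 80 76
f 78 74 77
f 78 80 74
f 76 80 75
f 79 77 75
f 75 80 79
f 79 78 77
f 80 78 79



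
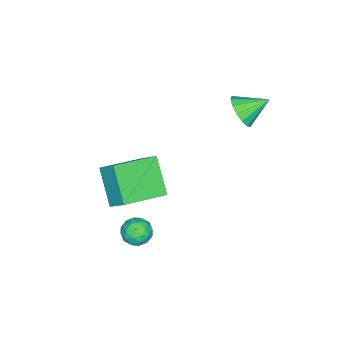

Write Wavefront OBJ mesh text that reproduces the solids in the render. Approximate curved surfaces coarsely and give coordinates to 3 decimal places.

v -1.194 -0.502 0.096
v -0.98 0.227 0.777
v -0.318 0.403 -1.147
v -0.105 1.132 -0.467
v 0.485 -1.452 0.587
v 0.698 -0.723 1.267
v 1.36 -0.547 -0.657
v 1.574 0.182 0.024
v 1.165 1.153 -1.907
v 1.652 0.943 -1.509
v 0.908 0.137 -2.131
v 1.395 -0.073 -1.733
v 0.86 0.221 -1.475
v 1.019 0.849 -1.337
v 1.541 0.231 -2.303
v 1.7 0.859 -2.165
v 1.884 0.373 -1.755
v 1.463 0.367 -1.243
v 1.097 0.713 -2.397
v 0.676 0.707 -1.885
v 1.431 1.137 -1.688
v 1.129 -0.057 -1.952
v 0.815 0.115 -1.8
v 1.101 -0.008 -1.566
v 1.059 1.082 -1.587
v 1.345 0.958 -1.353
v 0.88 0.534 -1.333
v 1.215 0.122 -2.287
v 1.501 -0.002 -2.053
v 1.459 1.088 -2.074
v 1.745 0.965 -1.84
v 1.68 0.546 -2.307
v 1.853 0.679 -1.599
v 1.703 0.081 -1.731
v 1.788 0.26 -2.066
v 1.882 0.63 -1.984
v 1.606 0.675 -1.298
v 1.455 0.078 -1.43
v 1.141 0.25 -1.278
v 1.234 0.62 -1.197
v 1.743 0.34 -1.442
v 1.105 1.002 -2.21
v 0.954 0.405 -2.342
v 1.326 0.46 -2.443
v 1.419 0.83 -2.362
v 0.857 0.999 -1.909
v 0.707 0.401 -2.041
v 0.678 0.45 -1.656
v 0.772 0.82 -1.574
v 0.817 0.74 -2.198
v -2.724 2.913 3.258
v -2.315 2.743 3.887
v -3.316 3.807 3.882
v -2.101 3.019 3.696
v -2.053 3.267 3.388
v -2.185 3.42 3.044
v -2.462 3.437 2.758
v -2.809 3.314 2.605
v -3.133 3.083 2.628
v -3.348 2.807 2.819
v -3.396 2.56 3.128
v -3.264 2.407 3.471
v -2.987 2.39 3.757
v -2.64 2.513 3.91
f 2 4 1
f 5 2 1
f 1 4 3
f 3 5 1
f 2 8 4
f 6 2 5
f 6 8 2
f 4 8 3
f 7 5 3
f 3 8 7
f 7 6 5
f 8 6 7
f 9 46 25
f 46 20 49
f 25 49 14
f 46 49 25
f 9 25 21
f 25 14 26
f 21 26 10
f 25 26 21
f 9 21 30
f 21 10 31
f 30 31 16
f 21 31 30
f 9 30 42
f 30 16 45
f 42 45 19
f 30 45 42
f 9 42 46
f 42 19 50
f 46 50 20
f 42 50 46
f 10 26 37
f 26 14 40
f 37 40 18
f 26 40 37
f 14 49 27
f 49 20 48
f 27 48 13
f 49 48 27
f 20 50 47
f 50 19 43
f 47 43 11
f 50 43 47
f 19 45 44
f 45 16 32
f 44 32 15
f 45 32 44
f 16 31 36
f 31 10 33
f 36 33 17
f 31 33 36
f 12 38 24
f 38 18 39
f 24 39 13
f 38 39 24
f 12 24 22
f 24 13 23
f 22 23 11
f 24 23 22
f 12 22 29
f 22 11 28
f 29 28 15
f 22 28 29
f 12 29 34
f 29 15 35
f 34 35 17
f 29 35 34
f 12 34 38
f 34 17 41
f 38 41 18
f 34 41 38
f 13 39 27
f 39 18 40
f 27 40 14
f 39 40 27
f 11 23 47
f 23 13 48
f 47 48 20
f 23 48 47
f 15 28 44
f 28 11 43
f 44 43 19
f 28 43 44
f 17 35 36
f 35 15 32
f 36 32 16
f 35 32 36
f 18 41 37
f 41 17 33
f 37 33 10
f 41 33 37
f 52 51 54
f 52 54 53
f 54 51 55
f 54 55 53
f 55 51 56
f 55 56 53
f 56 51 57
f 56 57 53
f 57 51 58
f 57 58 53
f 58 51 59
f 58 59 53
f 59 51 60
f 59 60 53
f 60 51 61
f 60 61 53
f 61 51 62
f 61 62 53
f 62 51 63
f 62 63 53
f 63 51 64
f 63 64 53
f 64 51 52
f 64 52 53



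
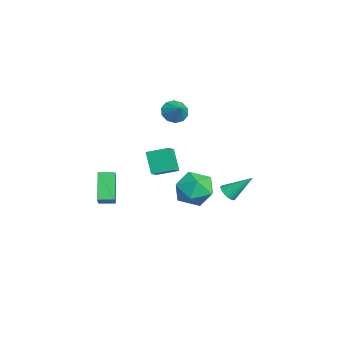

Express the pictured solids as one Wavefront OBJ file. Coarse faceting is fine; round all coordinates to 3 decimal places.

v -4.015 3.086 -3.47
v -3.437 2.934 -3.414
v -3.785 4.394 -2.27
v -3.429 3.101 -3.599
v -3.522 3.266 -3.761
v -3.7 3.4 -3.873
v -3.933 3.48 -3.915
v -4.18 3.491 -3.88
v -4.398 3.433 -3.775
v -4.55 3.314 -3.616
v -4.609 3.156 -3.433
v -4.566 2.986 -3.256
v -4.427 2.833 -3.115
v -4.217 2.724 -3.037
v -3.972 2.677 -3.033
v -3.734 2.701 -3.105
v -3.545 2.792 -3.24
v -2.214 1.19 -1.183
v -1.301 1.717 -0.591
v -0.959 -0.077 -1.989
v -0.046 0.45 -1.397
v -0.877 -0.183 -0.787
v -1.652 0.6 -0.289
v -0.608 1.04 -2.291
v -1.383 1.823 -1.793
v -0.308 1.625 -1.275
v -0.475 0.869 -0.346
v -1.785 0.771 -2.234
v -1.952 0.015 -1.305
v -1.827 -4.064 -0.378
v -1.018 -4.189 0.401
v -1.698 -3.184 -0.372
v -0.889 -3.308 0.408
v -0.611 -4.232 -1.668
v 0.198 -4.356 -0.888
v -0.482 -3.351 -1.661
v 0.327 -3.476 -0.882
v -1.703 -1.632 1.323
v -1.434 -0.509 1.685
v -2.65 -1.205 0.702
v -2.38 -0.082 1.064
v -0.86 -1.458 0.156
v -0.59 -0.335 0.518
v -1.806 -1.031 -0.465
v -1.537 0.092 -0.103
v -4.277 0.235 2.854
v -3.796 0.207 2.253
v -3.423 0.465 3.526
v -3.95 0.655 2.297
v -4.23 0.943 2.553
v -4.527 0.96 2.925
v -4.728 0.701 3.269
v -4.757 0.264 3.455
v -4.603 -0.184 3.411
v -4.324 -0.472 3.155
v -4.027 -0.489 2.783
v -3.825 -0.23 2.439
f 2 1 4
f 2 4 3
f 4 1 5
f 4 5 3
f 5 1 6
f 5 6 3
f 6 1 7
f 6 7 3
f 7 1 8
f 7 8 3
f 8 1 9
f 8 9 3
f 9 1 10
f 9 10 3
f 10 1 11
f 10 11 3
f 11 1 12
f 11 12 3
f 12 1 13
f 12 13 3
f 13 1 14
f 13 14 3
f 14 1 15
f 14 15 3
f 15 1 16
f 15 16 3
f 16 1 17
f 16 17 3
f 17 1 2
f 17 2 3
f 18 29 23
f 18 23 19
f 18 19 25
f 18 25 28
f 18 28 29
f 19 23 27
f 23 29 22
f 29 28 20
f 28 25 24
f 25 19 26
f 21 27 22
f 21 22 20
f 21 20 24
f 21 24 26
f 21 26 27
f 22 27 23
f 20 22 29
f 24 20 28
f 26 24 25
f 27 26 19
f 31 33 30
f 34 31 30
f 30 33 32
f 32 34 30
f 31 37 33
f 35 31 34
f 35 37 31
f 33 37 32
f 36 34 32
f 32 37 36
f 36 35 34
f 37 35 36
f 39 41 38
f 42 39 38
f 38 41 40
f 40 42 38
f 39 45 41
f 43 39 42
f 43 45 39
f 41 45 40
f 44 42 40
f 40 45 44
f 44 43 42
f 45 43 44
f 47 46 49
f 47 49 48
f 49 46 50
f 49 50 48
f 50 46 51
f 50 51 48
f 51 46 52
f 51 52 48
f 52 46 53
f 52 53 48
f 53 46 54
f 53 54 48
f 54 46 55
f 54 55 48
f 55 46 56
f 55 56 48
f 56 46 57
f 56 57 48
f 57 46 47
f 57 47 48



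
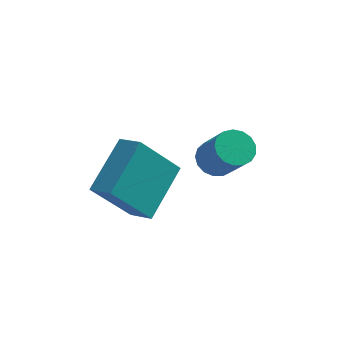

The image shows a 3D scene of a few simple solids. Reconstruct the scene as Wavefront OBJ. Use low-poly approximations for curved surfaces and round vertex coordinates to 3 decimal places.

v -1.317 -1.733 -3.278
v -0.629 -2.168 -2.973
v -0.769 -0.15 -2.259
v -0.08 -0.586 -1.954
v -0.28 -1.134 -4.766
v 0.409 -1.57 -4.461
v 0.269 0.448 -3.747
v 0.957 0.013 -3.442
v 2.187 -1.419 -1.678
v 2.73 -1.328 -1.94
v 3.357 -1.969 -0.864
v 2.813 -2.061 -0.602
v 2.691 -1.09 -1.775
v 3.317 -1.731 -0.7
v 2.536 -0.927 -1.588
v 3.163 -1.569 -0.513
v 2.301 -0.878 -1.421
v 2.928 -1.519 -0.346
v 2.04 -0.952 -1.314
v 2.667 -1.593 -0.239
v 1.813 -1.133 -1.289
v 2.44 -1.775 -0.214
v 1.671 -1.38 -1.354
v 2.298 -2.022 -0.279
v 1.647 -1.636 -1.493
v 2.274 -2.277 -0.417
v 1.747 -1.842 -1.674
v 2.374 -2.484 -0.598
v 1.948 -1.952 -1.856
v 2.574 -2.593 -0.78
v 2.203 -1.939 -1.997
v 2.83 -2.58 -0.922
v 2.454 -1.807 -2.065
v 3.081 -2.448 -0.99
v 2.645 -1.587 -2.044
v 3.271 -2.228 -0.969
f 2 4 1
f 5 2 1
f 1 4 3
f 3 5 1
f 2 8 4
f 6 2 5
f 6 8 2
f 4 8 3
f 7 5 3
f 3 8 7
f 7 6 5
f 8 6 7
f 10 9 13
f 10 13 11
f 11 13 14
f 11 14 12
f 13 9 15
f 13 15 14
f 14 15 16
f 14 16 12
f 15 9 17
f 15 17 16
f 16 17 18
f 16 18 12
f 17 9 19
f 17 19 18
f 18 19 20
f 18 20 12
f 19 9 21
f 19 21 20
f 20 21 22
f 20 22 12
f 21 9 23
f 21 23 22
f 22 23 24
f 22 24 12
f 23 9 25
f 23 25 24
f 24 25 26
f 24 26 12
f 25 9 27
f 25 27 26
f 26 27 28
f 26 28 12
f 27 9 29
f 27 29 28
f 28 29 30
f 28 30 12
f 29 9 31
f 29 31 30
f 30 31 32
f 30 32 12
f 31 9 33
f 31 33 32
f 32 33 34
f 32 34 12
f 33 9 35
f 33 35 34
f 34 35 36
f 34 36 12
f 35 9 10
f 35 10 36
f 36 10 11
f 36 11 12



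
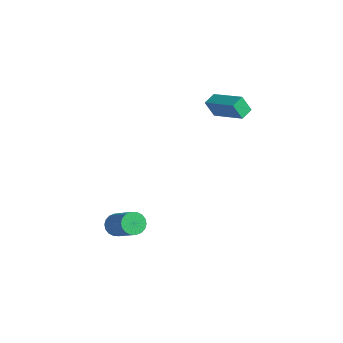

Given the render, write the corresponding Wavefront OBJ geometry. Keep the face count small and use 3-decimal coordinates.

v 2.29 -3.176 -2.153
v 2.701 -2.793 -2.554
v 4.341 -3.062 -1.128
v 3.93 -3.444 -0.727
v 2.574 -2.585 -2.368
v 4.214 -2.853 -0.942
v 2.39 -2.493 -2.14
v 4.03 -2.762 -0.713
v 2.187 -2.537 -1.914
v 3.827 -2.805 -0.488
v 2.004 -2.707 -1.736
v 3.644 -2.975 -0.309
v 1.877 -2.97 -1.64
v 3.517 -3.238 -0.214
v 1.833 -3.274 -1.646
v 3.473 -3.542 -0.219
v 1.879 -3.558 -1.752
v 3.519 -3.827 -0.326
v 2.006 -3.767 -1.938
v 3.646 -4.035 -0.512
v 2.19 -3.858 -2.167
v 3.83 -4.127 -0.74
v 2.393 -3.815 -2.392
v 4.033 -4.083 -0.966
v 2.576 -3.645 -2.571
v 4.216 -3.913 -1.144
v 2.703 -3.382 -2.666
v 4.343 -3.65 -1.24
v 2.747 -3.078 -2.661
v 4.387 -3.346 -1.234
v 2.34 3.478 2.949
v 1.953 3.168 3.909
v 2.194 4.251 3.14
v 1.807 3.941 4.099
v 4.273 3.639 3.781
v 3.886 3.329 4.74
v 4.127 4.412 3.971
v 3.74 4.102 4.931
f 2 1 5
f 2 5 3
f 3 5 6
f 3 6 4
f 5 1 7
f 5 7 6
f 6 7 8
f 6 8 4
f 7 1 9
f 7 9 8
f 8 9 10
f 8 10 4
f 9 1 11
f 9 11 10
f 10 11 12
f 10 12 4
f 11 1 13
f 11 13 12
f 12 13 14
f 12 14 4
f 13 1 15
f 13 15 14
f 14 15 16
f 14 16 4
f 15 1 17
f 15 17 16
f 16 17 18
f 16 18 4
f 17 1 19
f 17 19 18
f 18 19 20
f 18 20 4
f 19 1 21
f 19 21 20
f 20 21 22
f 20 22 4
f 21 1 23
f 21 23 22
f 22 23 24
f 22 24 4
f 23 1 25
f 23 25 24
f 24 25 26
f 24 26 4
f 25 1 27
f 25 27 26
f 26 27 28
f 26 28 4
f 27 1 29
f 27 29 28
f 28 29 30
f 28 30 4
f 29 1 2
f 29 2 30
f 30 2 3
f 30 3 4
f 32 34 31
f 35 32 31
f 31 34 33
f 33 35 31
f 32 38 34
f 36 32 35
f 36 38 32
f 34 38 33
f 37 35 33
f 33 38 37
f 37 36 35
f 38 36 37



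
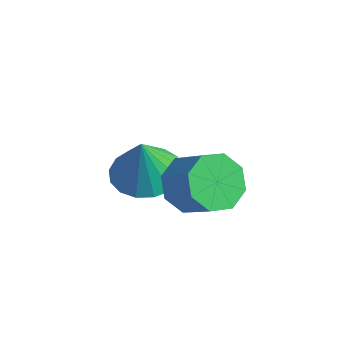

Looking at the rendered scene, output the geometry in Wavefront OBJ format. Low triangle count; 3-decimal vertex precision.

v 0.392 3.418 0.088
v 0.775 2.836 -0.416
v 1.732 2.84 0.308
v 1.348 3.422 0.812
v 0.91 3.454 -0.597
v 1.867 3.458 0.127
v 0.741 4.051 -0.377
v 1.698 4.055 0.347
v 0.367 4.277 0.115
v 1.324 4.281 0.839
v 0.008 4 0.592
v 0.965 4.004 1.316
v -0.127 3.382 0.773
v 0.83 3.386 1.497
v 0.042 2.785 0.553
v 0.999 2.789 1.277
v 0.416 2.559 0.061
v 1.373 2.563 0.785
v -1.34 3.499 -0.653
v -0.514 3.041 -0.827
v -1.2 3.221 0.733
v -0.385 3.476 -0.753
v -0.475 3.916 -0.656
v -0.763 4.261 -0.558
v -1.183 4.431 -0.482
v -1.639 4.387 -0.445
v -2.026 4.14 -0.455
v -2.256 3.746 -0.511
v -2.276 3.296 -0.599
v -2.082 2.892 -0.7
v -1.717 2.627 -0.79
v -1.266 2.562 -0.848
v -0.832 2.711 -0.862
f 2 1 5
f 2 5 3
f 3 5 6
f 3 6 4
f 5 1 7
f 5 7 6
f 6 7 8
f 6 8 4
f 7 1 9
f 7 9 8
f 8 9 10
f 8 10 4
f 9 1 11
f 9 11 10
f 10 11 12
f 10 12 4
f 11 1 13
f 11 13 12
f 12 13 14
f 12 14 4
f 13 1 15
f 13 15 14
f 14 15 16
f 14 16 4
f 15 1 17
f 15 17 16
f 16 17 18
f 16 18 4
f 17 1 2
f 17 2 18
f 18 2 3
f 18 3 4
f 20 19 22
f 20 22 21
f 22 19 23
f 22 23 21
f 23 19 24
f 23 24 21
f 24 19 25
f 24 25 21
f 25 19 26
f 25 26 21
f 26 19 27
f 26 27 21
f 27 19 28
f 27 28 21
f 28 19 29
f 28 29 21
f 29 19 30
f 29 30 21
f 30 19 31
f 30 31 21
f 31 19 32
f 31 32 21
f 32 19 33
f 32 33 21
f 33 19 20
f 33 20 21



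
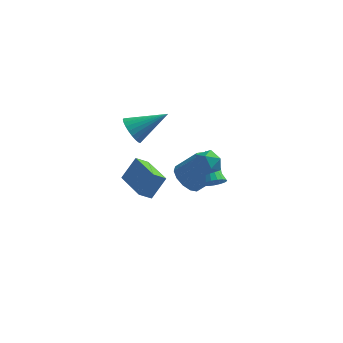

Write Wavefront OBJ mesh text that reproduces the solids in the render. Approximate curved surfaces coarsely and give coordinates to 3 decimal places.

v 1.258 -2.99 3.944
v 1.938 -2.696 4.18
v 1.842 -3.584 3
v 2.522 -3.29 3.236
v 2.158 -3.825 3.668
v 1.797 -3.458 4.252
v 1.983 -2.822 2.928
v 1.622 -2.455 3.512
v 2.386 -2.593 3.553
v 2.495 -3.213 4.01
v 1.285 -3.067 3.17
v 1.394 -3.687 3.627
v -0.373 3.508 -2.804
v 0.328 3.499 -3.503
v 1.454 3.644 -2.375
v 0.753 3.652 -1.676
v 0.186 4.034 -3.429
v 1.312 4.178 -2.302
v -0.134 4.401 -3.157
v 0.992 4.546 -2.03
v -0.529 4.485 -2.773
v 0.597 4.629 -1.645
v -0.875 4.258 -2.398
v 0.251 4.403 -1.271
v -1.062 3.794 -2.152
v 0.064 3.938 -1.025
v -1.029 3.238 -2.113
v 0.097 3.383 -0.986
v -0.789 2.768 -2.294
v 0.337 2.913 -1.166
v -0.416 2.533 -2.636
v 0.71 2.678 -1.508
v -0.03 2.607 -3.031
v 1.096 2.752 -1.904
v 0.248 2.968 -3.354
v 1.374 3.112 -2.227
v 2.063 -2.303 1.505
v 2.268 -2.645 2.005
v 1.357 -0.897 2.755
v 2.507 -2.465 1.937
v 2.643 -2.248 1.77
v 2.647 -2.043 1.542
v 2.517 -1.898 1.305
v 2.283 -1.846 1.115
v 1.998 -1.899 1.013
v 1.729 -2.044 1.024
v 1.536 -2.249 1.146
v 1.464 -2.466 1.349
v 1.529 -2.646 1.588
v 1.717 -2.747 1.808
v 1.983 -2.747 1.959
v -2.85 1.462 2.06
v -2.476 1.7 1.299
v -1.11 2.118 3.12
v -2.639 1.989 1.388
v -2.833 2.198 1.578
v -3.031 2.295 1.842
v -3.201 2.265 2.139
v -3.317 2.113 2.424
v -3.362 1.862 2.653
v -3.329 1.55 2.792
v -3.223 1.224 2.82
v -3.061 0.935 2.732
v -2.866 0.726 2.542
v -2.668 0.629 2.278
v -2.499 0.659 1.981
v -2.382 0.811 1.696
v -2.337 1.063 1.466
v -2.37 1.375 1.327
v -1.58 -2.837 0.492
v -0.965 -2.264 1.649
v -2.837 -1.115 0.307
v -2.223 -0.543 1.465
v -1.017 -2.477 0.015
v -0.403 -1.905 1.173
v -2.275 -0.756 -0.169
v -1.66 -0.183 0.988
f 1 12 6
f 1 6 2
f 1 2 8
f 1 8 11
f 1 11 12
f 2 6 10
f 6 12 5
f 12 11 3
f 11 8 7
f 8 2 9
f 4 10 5
f 4 5 3
f 4 3 7
f 4 7 9
f 4 9 10
f 5 10 6
f 3 5 12
f 7 3 11
f 9 7 8
f 10 9 2
f 14 13 17
f 14 17 15
f 15 17 18
f 15 18 16
f 17 13 19
f 17 19 18
f 18 19 20
f 18 20 16
f 19 13 21
f 19 21 20
f 20 21 22
f 20 22 16
f 21 13 23
f 21 23 22
f 22 23 24
f 22 24 16
f 23 13 25
f 23 25 24
f 24 25 26
f 24 26 16
f 25 13 27
f 25 27 26
f 26 27 28
f 26 28 16
f 27 13 29
f 27 29 28
f 28 29 30
f 28 30 16
f 29 13 31
f 29 31 30
f 30 31 32
f 30 32 16
f 31 13 33
f 31 33 32
f 32 33 34
f 32 34 16
f 33 13 35
f 33 35 34
f 34 35 36
f 34 36 16
f 35 13 14
f 35 14 36
f 36 14 15
f 36 15 16
f 38 37 40
f 38 40 39
f 40 37 41
f 40 41 39
f 41 37 42
f 41 42 39
f 42 37 43
f 42 43 39
f 43 37 44
f 43 44 39
f 44 37 45
f 44 45 39
f 45 37 46
f 45 46 39
f 46 37 47
f 46 47 39
f 47 37 48
f 47 48 39
f 48 37 49
f 48 49 39
f 49 37 50
f 49 50 39
f 50 37 51
f 50 51 39
f 51 37 38
f 51 38 39
f 53 52 55
f 53 55 54
f 55 52 56
f 55 56 54
f 56 52 57
f 56 57 54
f 57 52 58
f 57 58 54
f 58 52 59
f 58 59 54
f 59 52 60
f 59 60 54
f 60 52 61
f 60 61 54
f 61 52 62
f 61 62 54
f 62 52 63
f 62 63 54
f 63 52 64
f 63 64 54
f 64 52 65
f 64 65 54
f 65 52 66
f 65 66 54
f 66 52 67
f 66 67 54
f 67 52 68
f 67 68 54
f 68 52 69
f 68 69 54
f 69 52 53
f 69 53 54
f 71 73 70
f 74 71 70
f 70 73 72
f 72 74 70
f 71 77 73
f 75 71 74
f 75 77 71
f 73 77 72
f 76 74 72
f 72 77 76
f 76 75 74
f 77 75 76



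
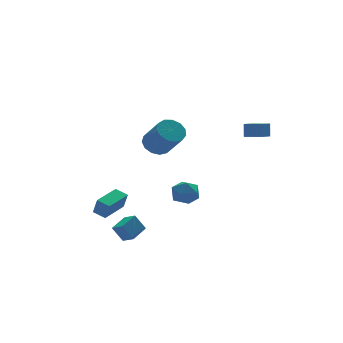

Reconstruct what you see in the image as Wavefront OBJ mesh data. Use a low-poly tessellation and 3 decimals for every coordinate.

v 2.633 -2.926 2.668
v 2.793 -2.617 3.53
v 3.975 -1.588 1.94
v 4.135 -1.279 2.802
v 3.385 -3.621 2.778
v 3.545 -3.312 3.64
v 4.727 -2.283 2.05
v 4.887 -1.974 2.912
v -4.409 0.723 -3.918
v -4.301 0.367 -2.83
v -4.852 1.432 -3.642
v -4.743 1.076 -2.554
v -2.777 1.684 -3.766
v -2.668 1.328 -2.678
v -3.219 2.393 -3.49
v -3.111 2.037 -2.402
v -4.571 -1.962 -3.349
v -3.504 -1.366 -3.004
v -4.866 -1.189 -3.773
v -3.799 -0.593 -3.428
v -4.061 -2.307 -4.332
v -2.994 -1.711 -3.987
v -4.356 -1.534 -4.756
v -3.289 -0.938 -4.411
v -1.282 -1.602 -1.11
v -0.42 -1.224 -1.01
v -0.72 -2.616 -2.11
v 0.142 -2.238 -2.01
v -0.25 -2.718 -1.295
v -0.597 -2.092 -0.677
v -0.543 -1.748 -2.443
v -0.89 -1.122 -1.825
v 0.036 -1.314 -1.834
v 0.218 -1.914 -1.124
v -1.358 -1.926 -1.996
v -1.176 -2.526 -1.286
v 0.391 3.72 -0.027
v 0.793 4.404 0.515
v 1.09 2.984 2.088
v 0.689 2.3 1.547
v 0.263 4.414 0.624
v 0.56 2.994 2.197
v -0.226 4.204 0.527
v 0.071 2.784 2.1
v -0.519 3.84 0.254
v -0.222 2.421 1.827
v -0.523 3.438 -0.108
v -0.226 2.019 1.465
v -0.236 3.126 -0.444
v 0.061 1.706 1.129
v 0.249 3.002 -0.648
v 0.546 1.582 0.926
v 0.78 3.106 -0.654
v 1.077 1.686 0.919
v 1.187 3.405 -0.461
v 1.484 1.985 1.112
v 1.342 3.804 -0.13
v 1.639 2.384 1.443
v 1.195 4.176 0.233
v 1.492 2.756 1.807
f 2 4 1
f 5 2 1
f 1 4 3
f 3 5 1
f 2 8 4
f 6 2 5
f 6 8 2
f 4 8 3
f 7 5 3
f 3 8 7
f 7 6 5
f 8 6 7
f 10 12 9
f 13 10 9
f 9 12 11
f 11 13 9
f 10 16 12
f 14 10 13
f 14 16 10
f 12 16 11
f 15 13 11
f 11 16 15
f 15 14 13
f 16 14 15
f 18 20 17
f 21 18 17
f 17 20 19
f 19 21 17
f 18 24 20
f 22 18 21
f 22 24 18
f 20 24 19
f 23 21 19
f 19 24 23
f 23 22 21
f 24 22 23
f 25 36 30
f 25 30 26
f 25 26 32
f 25 32 35
f 25 35 36
f 26 30 34
f 30 36 29
f 36 35 27
f 35 32 31
f 32 26 33
f 28 34 29
f 28 29 27
f 28 27 31
f 28 31 33
f 28 33 34
f 29 34 30
f 27 29 36
f 31 27 35
f 33 31 32
f 34 33 26
f 38 37 41
f 38 41 39
f 39 41 42
f 39 42 40
f 41 37 43
f 41 43 42
f 42 43 44
f 42 44 40
f 43 37 45
f 43 45 44
f 44 45 46
f 44 46 40
f 45 37 47
f 45 47 46
f 46 47 48
f 46 48 40
f 47 37 49
f 47 49 48
f 48 49 50
f 48 50 40
f 49 37 51
f 49 51 50
f 50 51 52
f 50 52 40
f 51 37 53
f 51 53 52
f 52 53 54
f 52 54 40
f 53 37 55
f 53 55 54
f 54 55 56
f 54 56 40
f 55 37 57
f 55 57 56
f 56 57 58
f 56 58 40
f 57 37 59
f 57 59 58
f 58 59 60
f 58 60 40
f 59 37 38
f 59 38 60
f 60 38 39
f 60 39 40

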